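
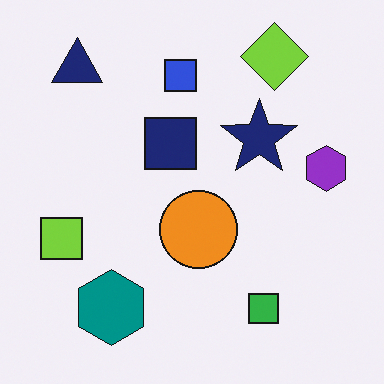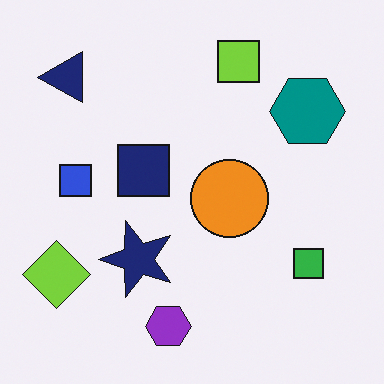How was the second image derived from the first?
It was transposed (reflected across the top-left ↔ bottom-right diagonal).

Shapes have swapped their row and column positions — what was in the top-right is now in the bottom-left — a diagonal reflection.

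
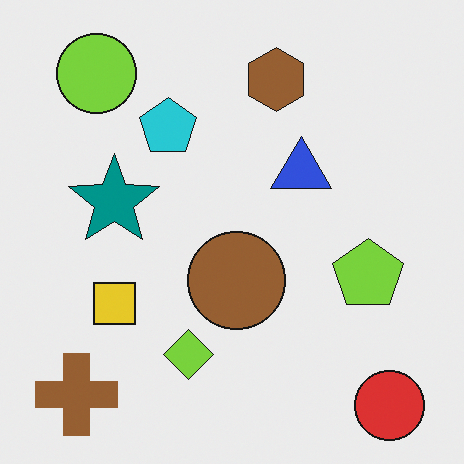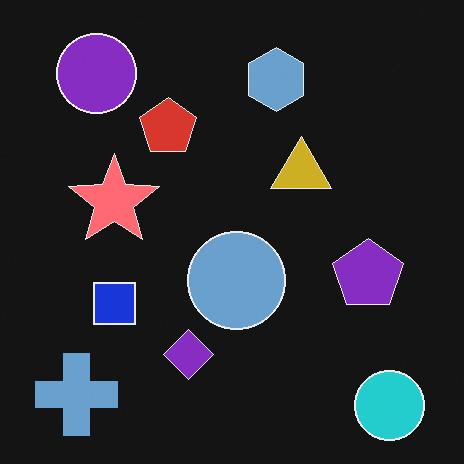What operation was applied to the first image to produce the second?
Color-inverted (negative).

The light background has become dark and every shape's color is its complement — a photographic negative.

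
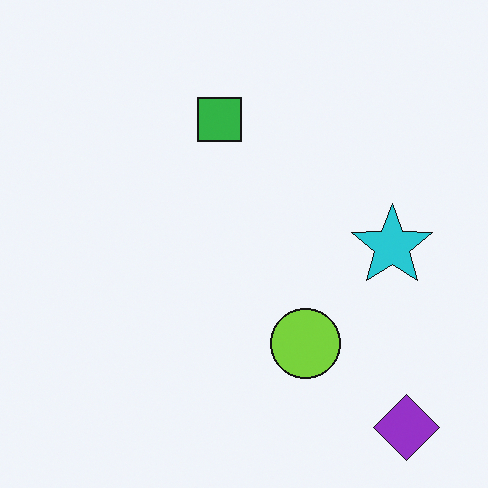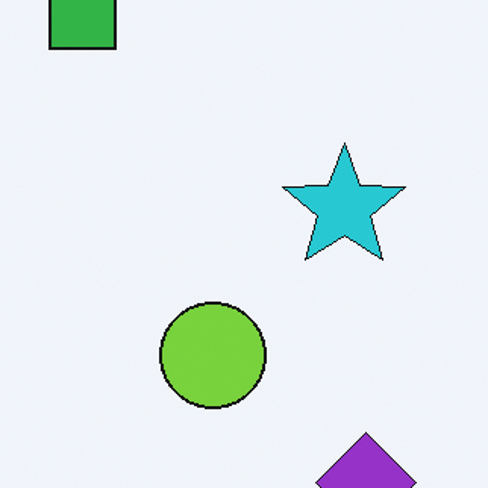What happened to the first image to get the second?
Cropped to a modestly smaller region and rescaled.

The visible shapes are larger and the field of view is narrower; shapes near the original edges may be partly or wholly outside the frame — a crop-and-rescale.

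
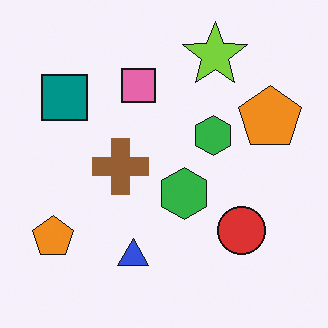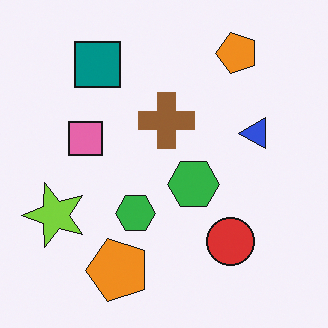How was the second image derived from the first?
The image was transposed (reflected across the top-left ↔ bottom-right diagonal).

Shapes have swapped their row and column positions — what was in the top-right is now in the bottom-left — a diagonal reflection.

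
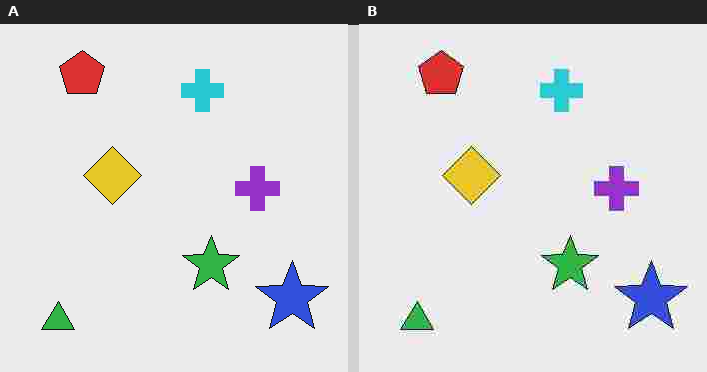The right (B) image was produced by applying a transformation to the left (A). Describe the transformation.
The transformation is: degraded with heavy JPEG compression.

Blocky 8×8 compression artifacts appear around shape edges and the flat background shows ringing — characteristic JPEG degradation.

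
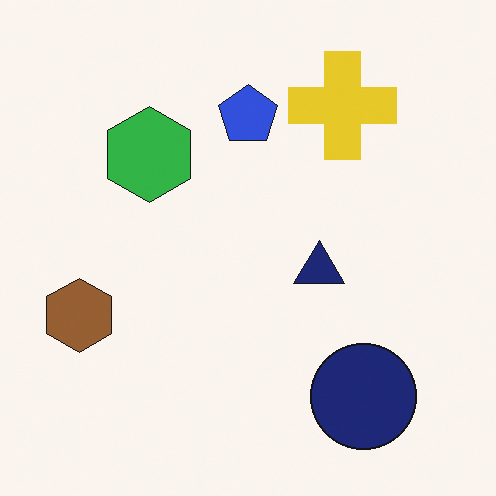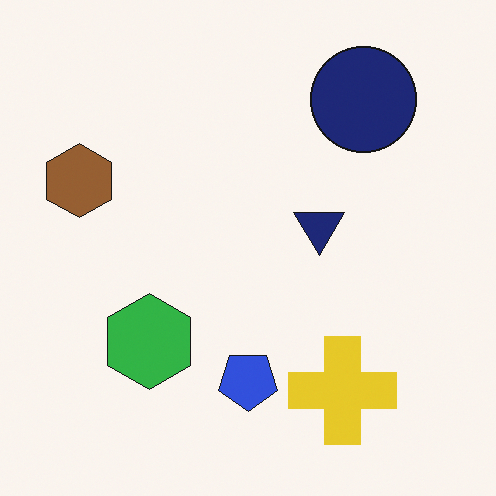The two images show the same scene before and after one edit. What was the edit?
The transformation is: flipped vertically (top ↔ bottom).

The navy circle is in the bottom-right of the first image and the top-right of the second — shapes on opposite sides of the horizontal midline have swapped in a mirror flip.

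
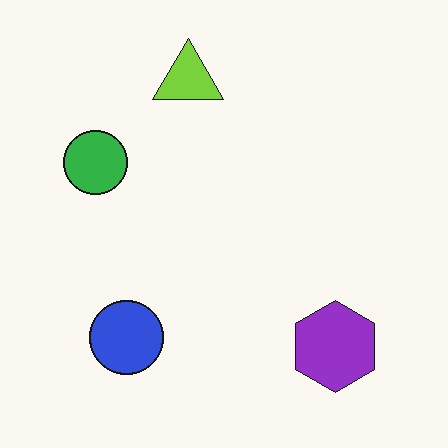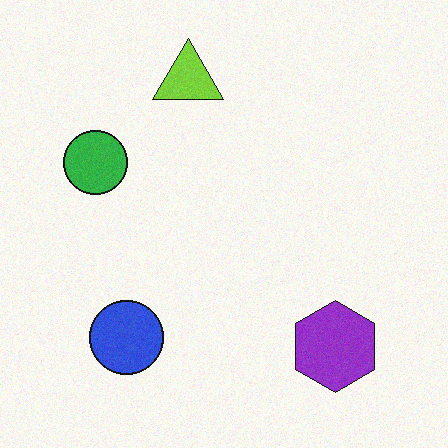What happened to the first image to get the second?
This is the original image degraded with subtle gaussian noise.

Random speckle covers the whole image, including the flat background.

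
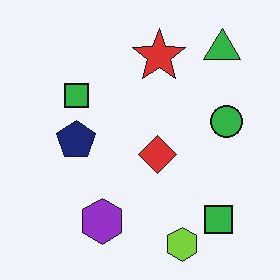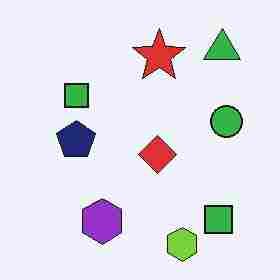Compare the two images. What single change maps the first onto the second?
The transformation is: degraded with heavy JPEG compression.

Blocky 8×8 compression artifacts appear around shape edges and the flat background shows ringing — characteristic JPEG degradation.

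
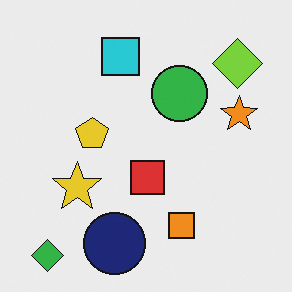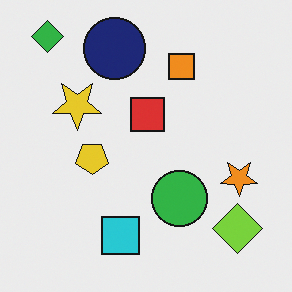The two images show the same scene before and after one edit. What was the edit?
Flipped vertically (top ↔ bottom).

The green diamond is in the bottom-left of the first image and the top-left of the second — shapes on opposite sides of the horizontal midline have swapped in a mirror flip.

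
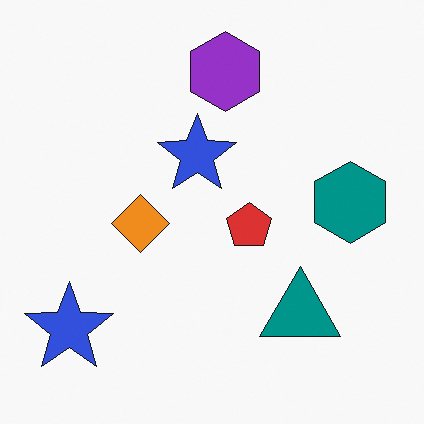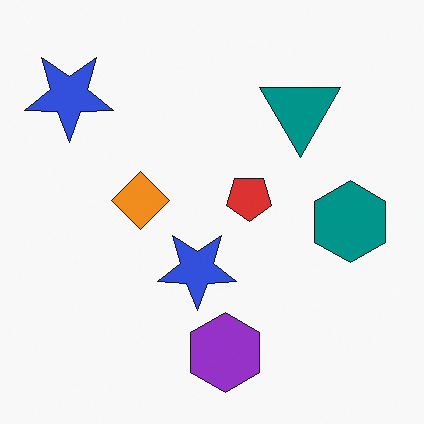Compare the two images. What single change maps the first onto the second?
The image was flipped vertically (top ↔ bottom).

The purple hexagon is in the top of the first image and the bottom of the second — shapes on opposite sides of the horizontal midline have swapped in a mirror flip.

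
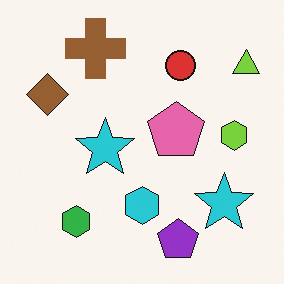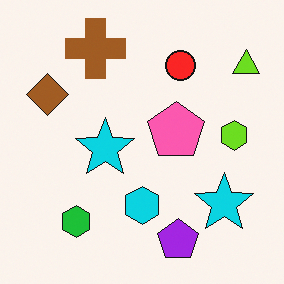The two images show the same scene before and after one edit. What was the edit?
This is the original image slightly oversaturated.

All colors are more vivid — a global saturation change.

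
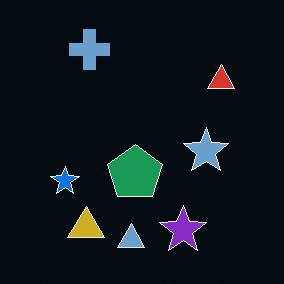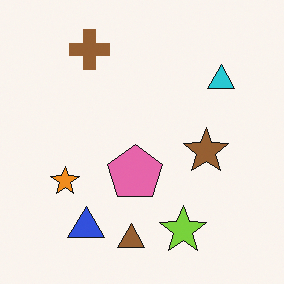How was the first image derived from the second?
The image was color-inverted (negative).

The light background has become dark and every shape's color is its complement — a photographic negative.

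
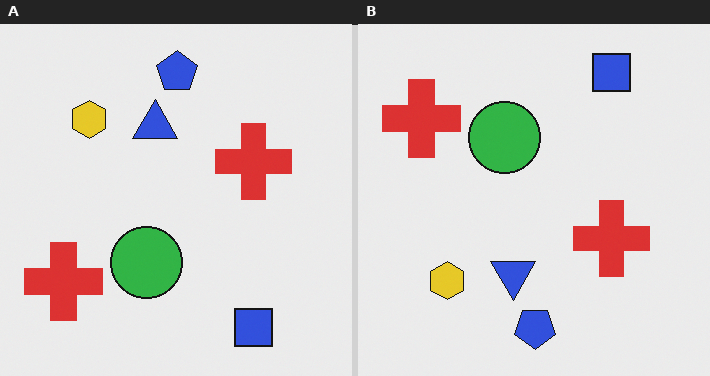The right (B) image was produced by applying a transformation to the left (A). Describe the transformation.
Flipped vertically (top ↔ bottom).

The blue pentagon is in the top of the left (A) image and the bottom of the right (B) — shapes on opposite sides of the horizontal midline have swapped in a mirror flip.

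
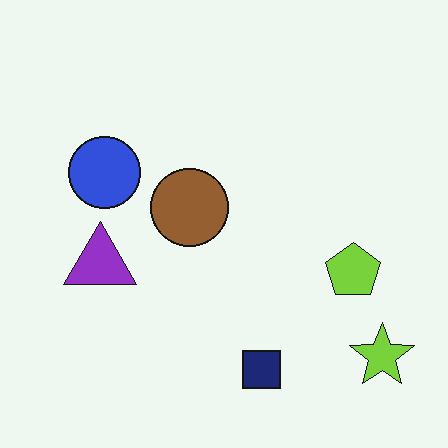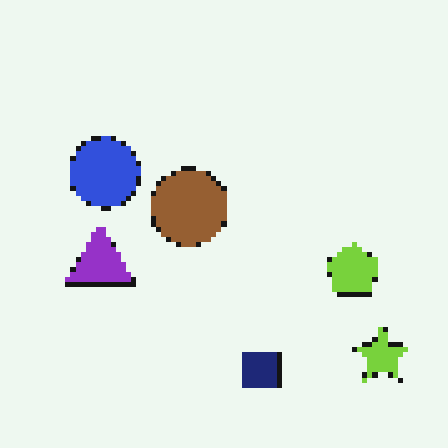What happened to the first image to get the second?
Lightly pixelated (a mild mosaic effect).

Shapes are reduced to large square blocks; fine edges and outlines are lost — a downscale-then-upscale (mosaic) effect.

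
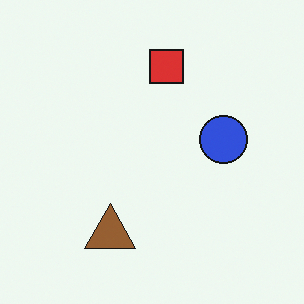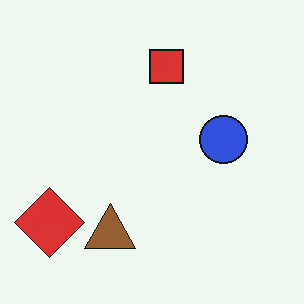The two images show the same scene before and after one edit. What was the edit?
The second image is the first overlaid with an additional red diamond.

A red diamond appears in the second image that is absent from the first.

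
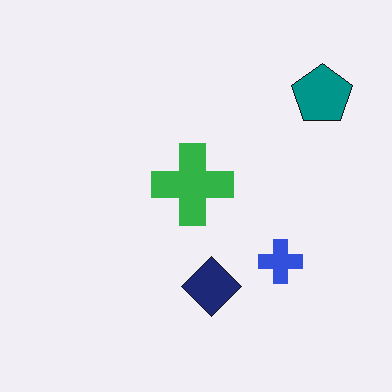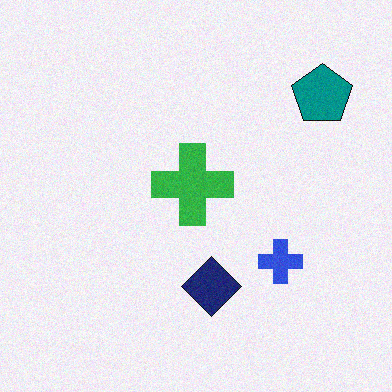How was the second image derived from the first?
The second image is the first degraded with a light layer of grain.

Random speckle covers the whole image, including the flat background.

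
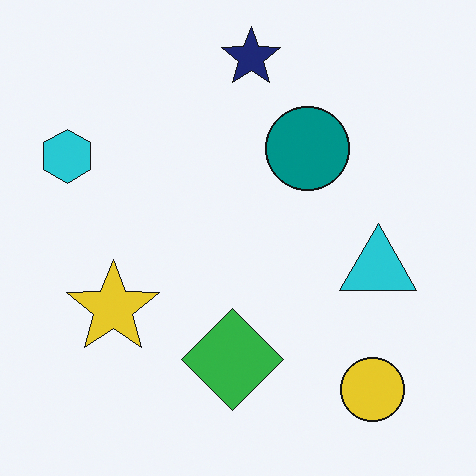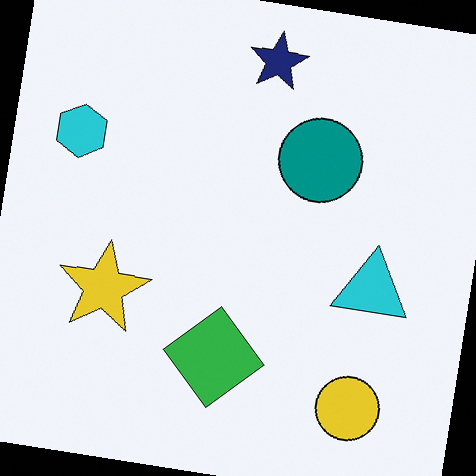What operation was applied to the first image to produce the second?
The second image is the first rotated clockwise by a small amount.

Every shape is tilted by the same angle and the image corners show triangular fill wedges — a whole-image rotation by a non-right angle.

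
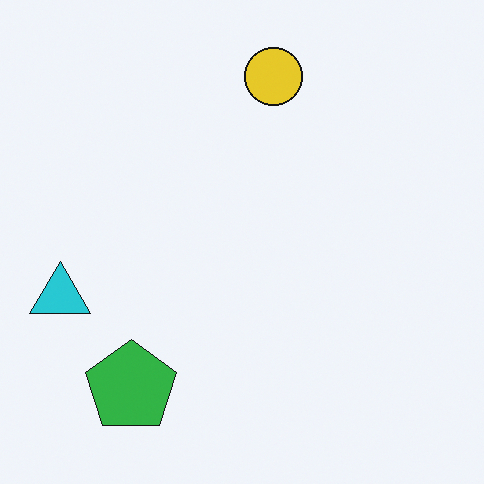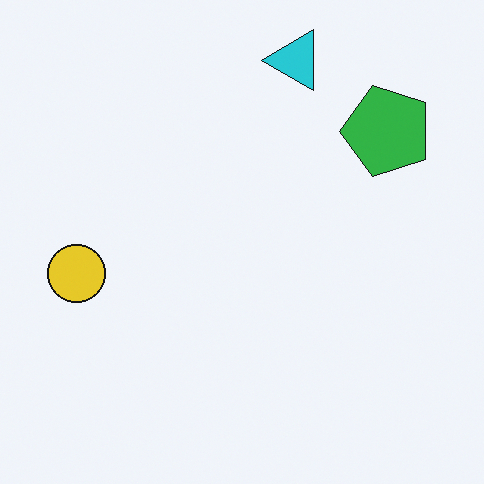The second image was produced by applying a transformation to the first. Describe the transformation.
Transposed (reflected across the top-left ↔ bottom-right diagonal).

Shapes have swapped their row and column positions — what was in the top-right is now in the bottom-left — a diagonal reflection.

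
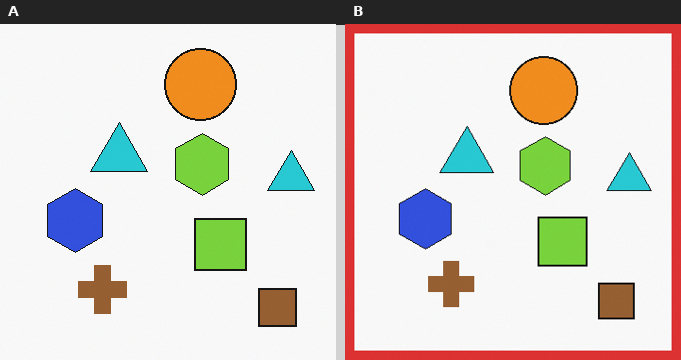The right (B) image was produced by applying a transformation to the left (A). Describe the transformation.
Framed with a red border.

A solid red frame runs around the edge of the right (B) image, with the content slightly shrunk inside it.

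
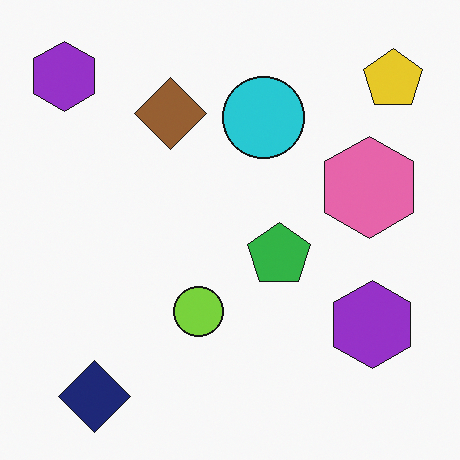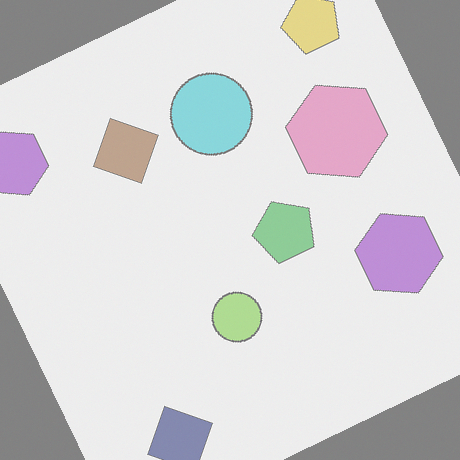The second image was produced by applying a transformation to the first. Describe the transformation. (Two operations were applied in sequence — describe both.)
The transformation is: given much lower contrast, then rotated counter-clockwise by a moderate amount.

Tones are pushed toward mid-grey across the whole image — a global contrast change. Every shape is tilted by the same angle and the image corners show triangular fill wedges — a whole-image rotation by a non-right angle.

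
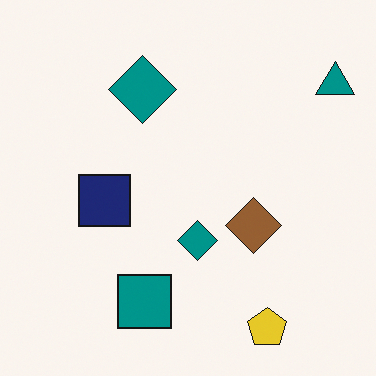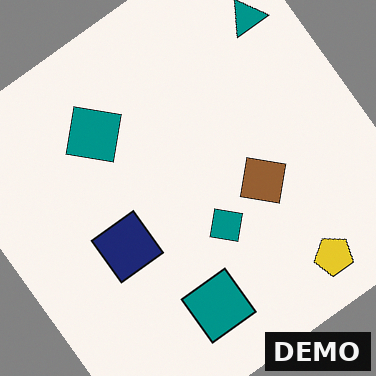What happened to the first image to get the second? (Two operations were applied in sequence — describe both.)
The second image is the first rotated counter-clockwise by a large amount — several tens of degrees, then watermarked with the text "DEMO" in the lower-right corner.

Every shape is tilted by the same angle and the image corners show triangular fill wedges — a whole-image rotation by a non-right angle. A dark label reading "DEMO" appears in the lower-right corner.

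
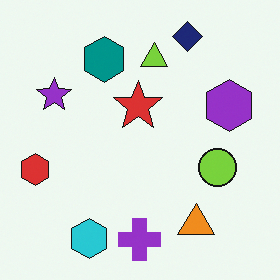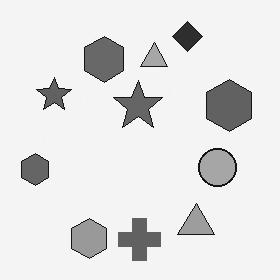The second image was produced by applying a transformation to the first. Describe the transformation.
Converted to grayscale.

All color is removed — every shape is now a shade of grey.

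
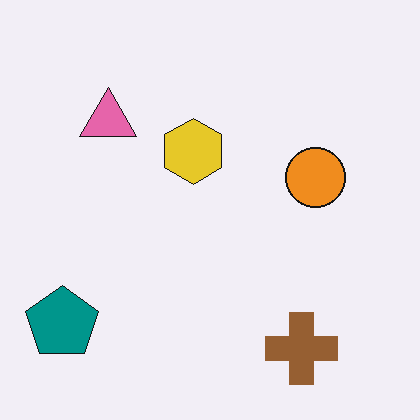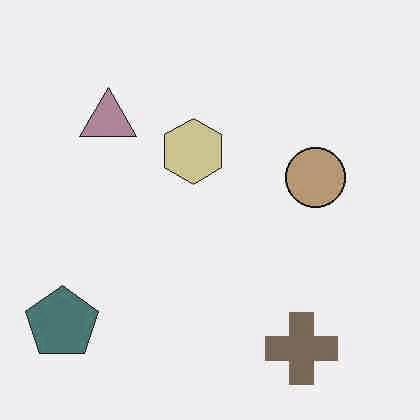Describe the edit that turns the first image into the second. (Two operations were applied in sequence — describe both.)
The transformation is: heavily JPEG-compressed with obvious blocking artifacts, then made much more muted (saturation change).

Blocky 8×8 compression artifacts appear around shape edges and the flat background shows ringing — characteristic JPEG degradation. All colors are more muted and greyish — a global saturation change.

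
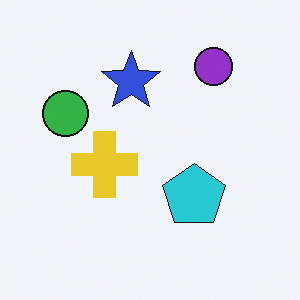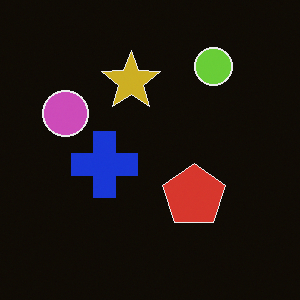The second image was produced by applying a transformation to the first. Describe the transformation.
Color-inverted (negative).

The light background has become dark and every shape's color is its complement — a photographic negative.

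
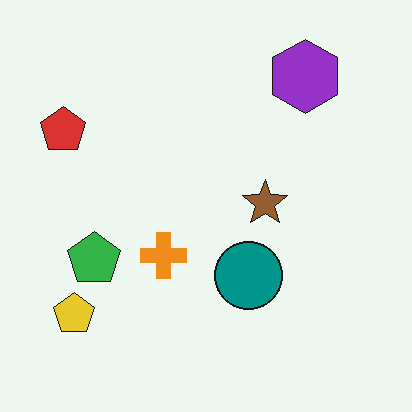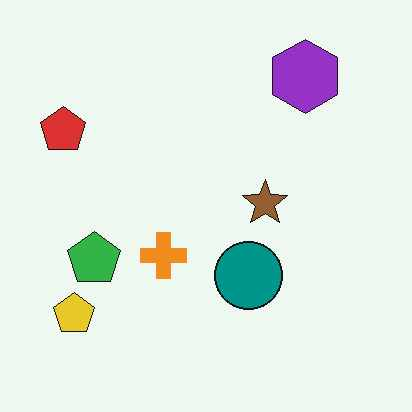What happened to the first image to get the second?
The second image is the first JPEG-compressed with visible artifacts.

Blocky 8×8 compression artifacts appear around shape edges and the flat background shows ringing — characteristic JPEG degradation.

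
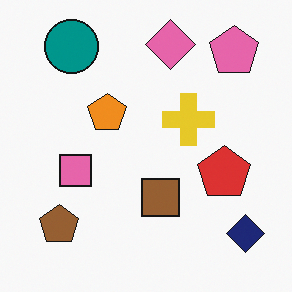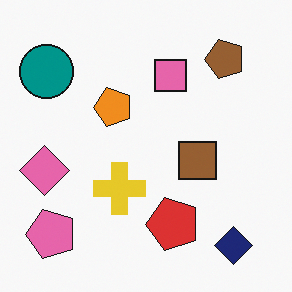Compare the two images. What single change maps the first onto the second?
This is the original image transposed (reflected across the top-left ↔ bottom-right diagonal).

Shapes have swapped their row and column positions — what was in the top-right is now in the bottom-left — a diagonal reflection.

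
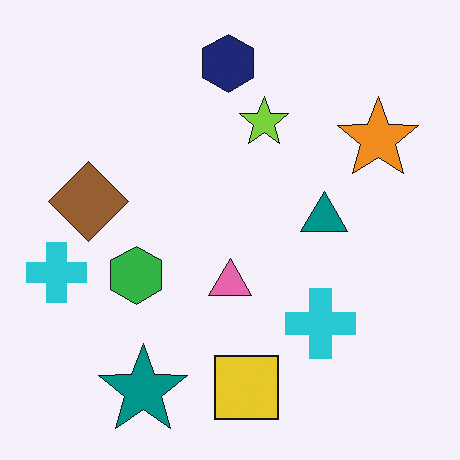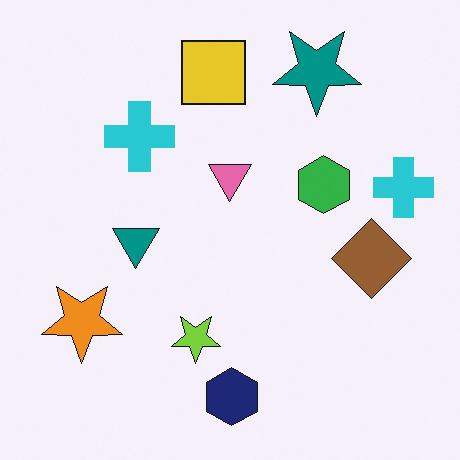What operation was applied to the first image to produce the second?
The image was rotated 180°.

The teal star sits in the bottom-left of the first image and the top-right of the second — consistent with a whole-image 180° rotation.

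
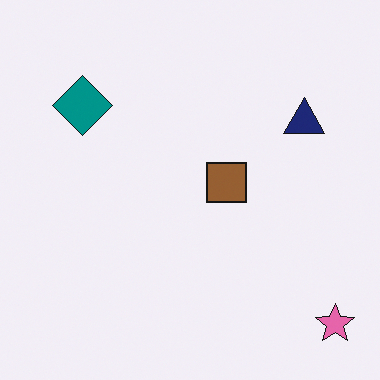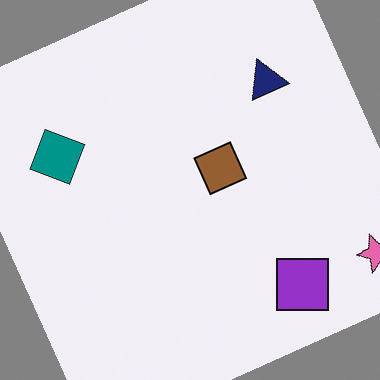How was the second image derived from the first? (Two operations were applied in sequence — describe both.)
The transformation is: rotated counter-clockwise by a clearly visible amount, then overlaid with an additional purple square.

Every shape is tilted by the same angle and the image corners show triangular fill wedges — a whole-image rotation by a non-right angle. A purple square appears in the second image that is absent from the first.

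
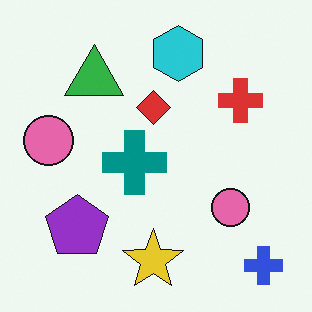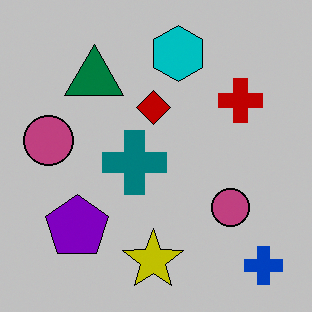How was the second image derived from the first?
The second image is the first heavily posterized to just a handful of flat colors.

Each flat color has snapped to a coarser quantized level — most visibly, the near-white background has dropped to a flat grey.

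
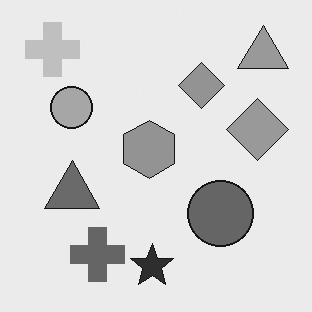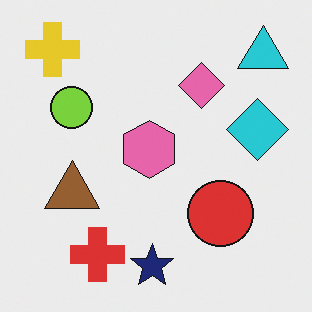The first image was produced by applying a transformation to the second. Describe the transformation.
The transformation is: converted to grayscale.

All color is removed — every shape is now a shade of grey.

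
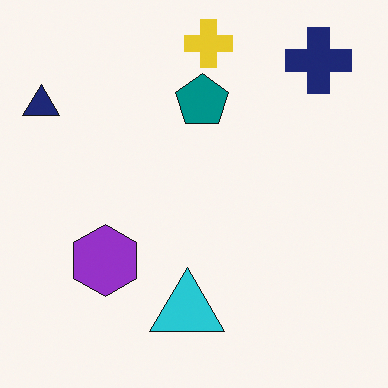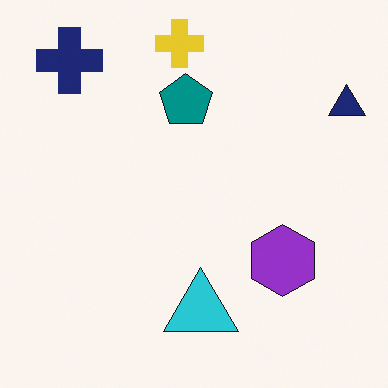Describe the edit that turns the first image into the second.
It was flipped horizontally (left ↔ right).

The navy triangle is in the top-left of the first image and the top-right of the second — shapes on opposite sides of the vertical midline have swapped in a mirror flip.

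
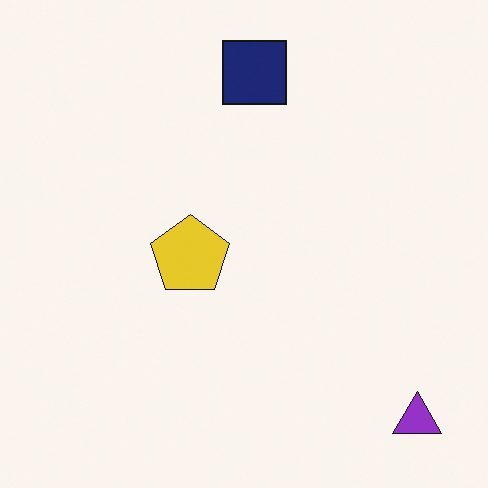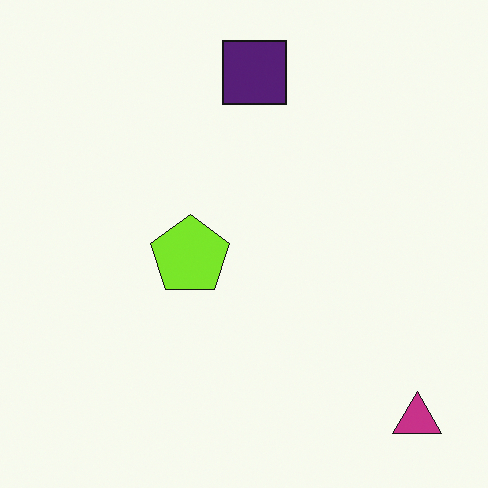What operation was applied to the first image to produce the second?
The image was hue-shifted slightly.

Every shape's color has rotated by the same amount around the hue wheel — a uniform hue shift.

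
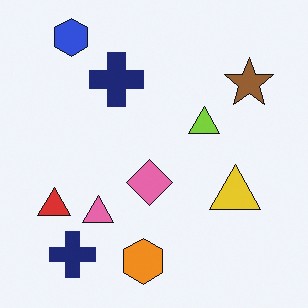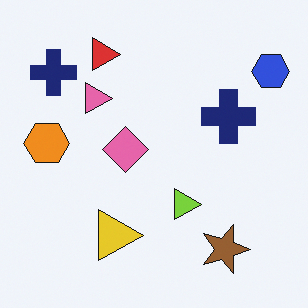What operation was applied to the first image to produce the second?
The transformation is: rotated 90° clockwise.

The blue hexagon sits in the top-left of the first image and the top-right of the second — consistent with a whole-image 90° clockwise rotation.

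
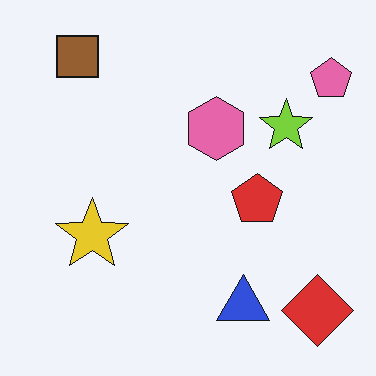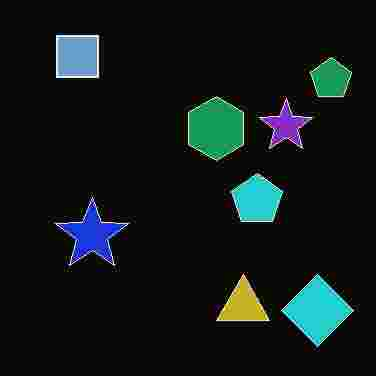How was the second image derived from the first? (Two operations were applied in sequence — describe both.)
The second image is the first color-inverted (negative), then degraded with heavy JPEG compression.

The light background has become dark and every shape's color is its complement — a photographic negative. Blocky 8×8 compression artifacts appear around shape edges and the flat background shows ringing — characteristic JPEG degradation.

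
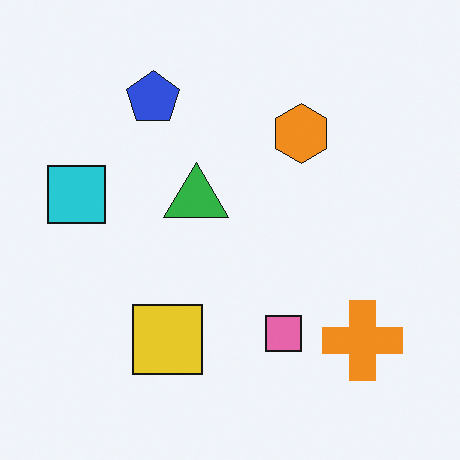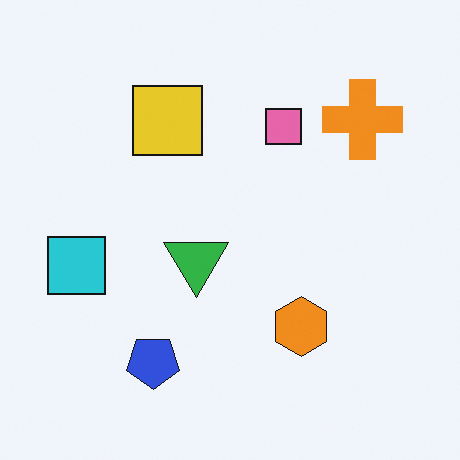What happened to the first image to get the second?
The transformation is: flipped vertically (top ↔ bottom).

The blue pentagon is in the top-left of the first image and the bottom-left of the second — shapes on opposite sides of the horizontal midline have swapped in a mirror flip.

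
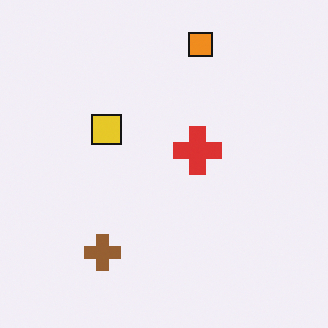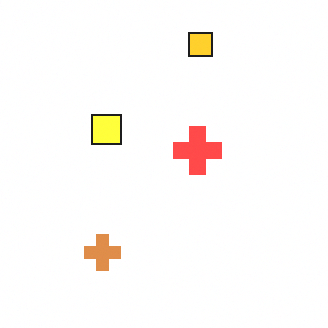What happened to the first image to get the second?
This is the original image noticeably brightened.

Every pixel — background and shapes alike — is uniformly brightened.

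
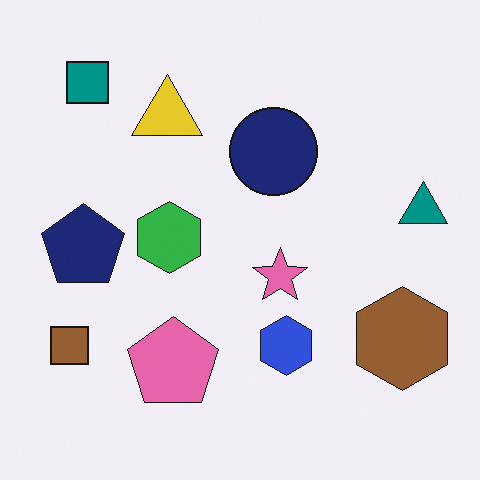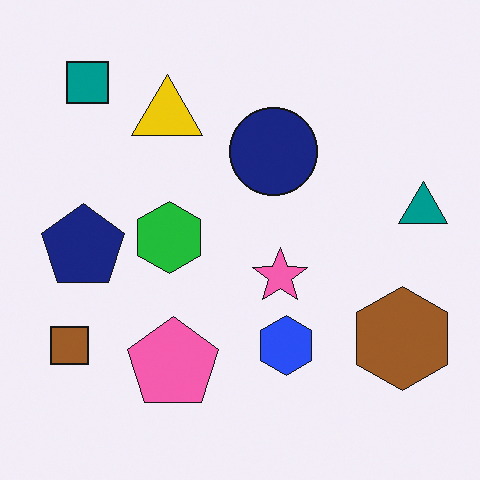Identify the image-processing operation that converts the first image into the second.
The image was slightly oversaturated.

All colors are more vivid — a global saturation change.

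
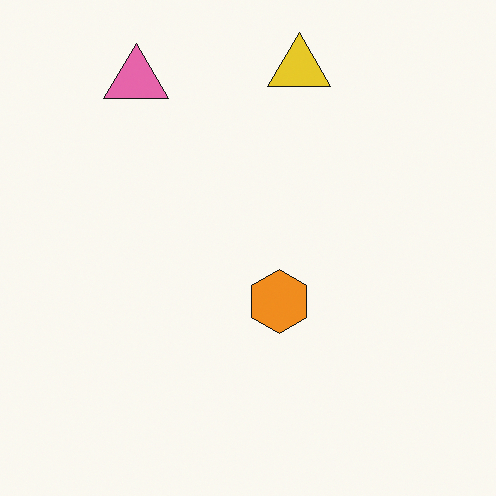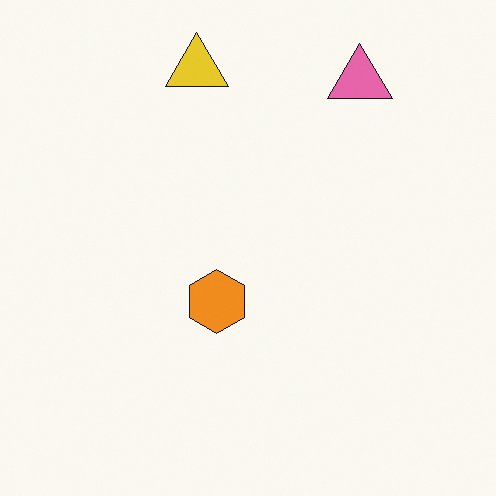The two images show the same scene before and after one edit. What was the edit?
It was flipped horizontally (left ↔ right).

The pink triangle is in the top-left of the first image and the top-right of the second — shapes on opposite sides of the vertical midline have swapped in a mirror flip.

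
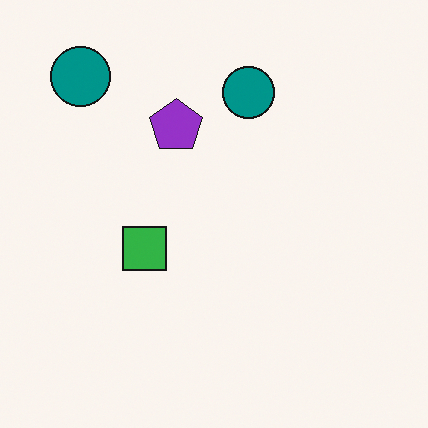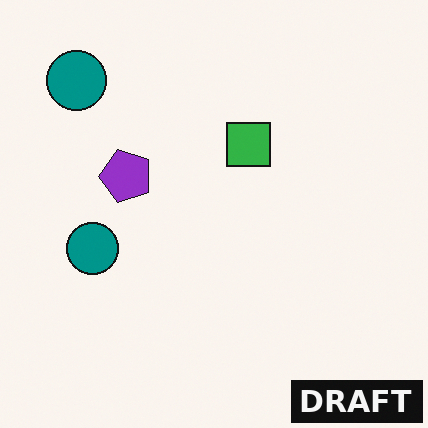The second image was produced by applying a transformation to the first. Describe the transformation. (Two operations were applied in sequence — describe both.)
It was transposed (reflected across the top-left ↔ bottom-right diagonal), then watermarked with the text "DRAFT" in the lower-right corner.

Shapes have swapped their row and column positions — what was in the top-right is now in the bottom-left — a diagonal reflection. A dark label reading "DRAFT" appears in the lower-right corner.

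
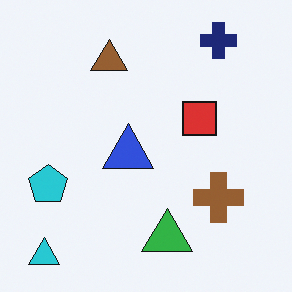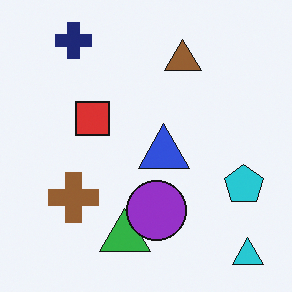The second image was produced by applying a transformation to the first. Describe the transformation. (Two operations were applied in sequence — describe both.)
The image was flipped horizontally (left ↔ right), then overlaid with an additional purple circle.

The cyan triangle is in the bottom-left of the first image and the bottom-right of the second — shapes on opposite sides of the vertical midline have swapped in a mirror flip. A purple circle appears in the second image that is absent from the first.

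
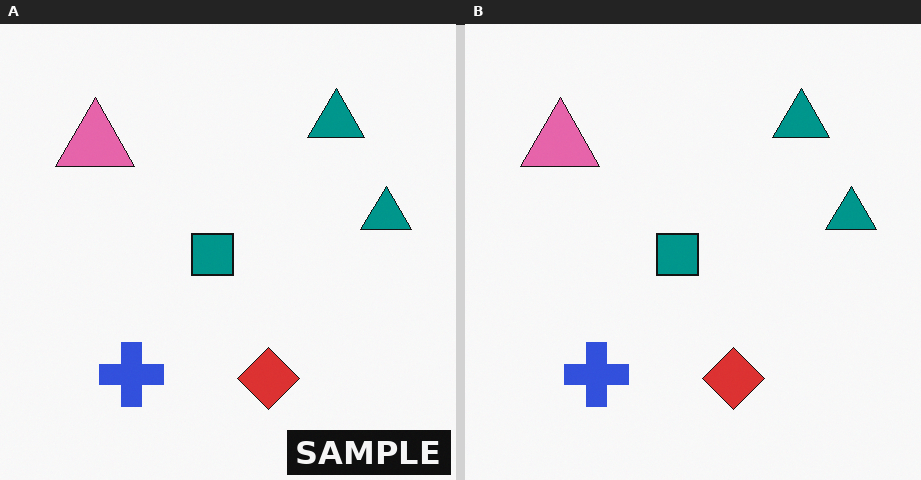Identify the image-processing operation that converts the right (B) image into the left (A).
The left (A) image is the right (B) watermarked with the text "SAMPLE" in the lower-right corner.

A dark label reading "SAMPLE" appears in the lower-right corner.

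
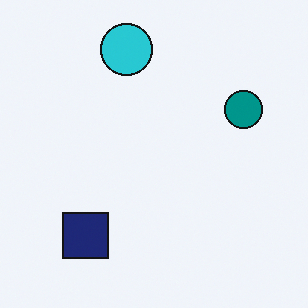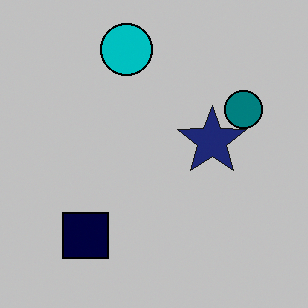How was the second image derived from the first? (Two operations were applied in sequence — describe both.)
The transformation is: aggressively posterized, then overlaid with an additional navy star.

Each flat color has snapped to a coarser quantized level — most visibly, the near-white background has dropped to a flat grey. A navy star appears in the second image that is absent from the first.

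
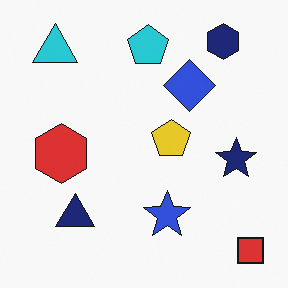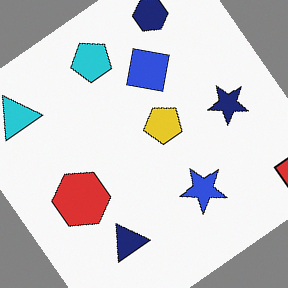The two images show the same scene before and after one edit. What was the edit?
The second image is the first rotated counter-clockwise by a large amount — several tens of degrees.

Every shape is tilted by the same angle and the image corners show triangular fill wedges — a whole-image rotation by a non-right angle.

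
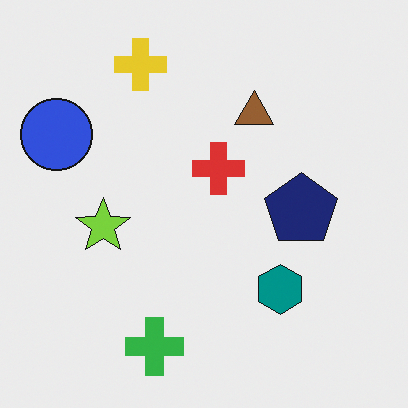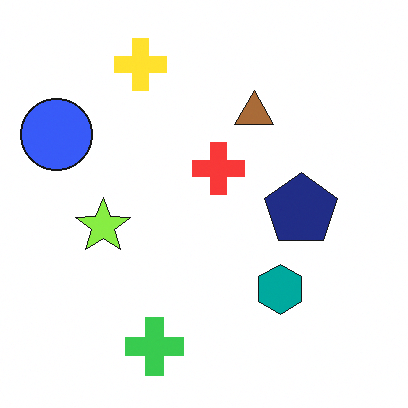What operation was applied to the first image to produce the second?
This is the original image brightened a little.

Every pixel — background and shapes alike — is uniformly brightened.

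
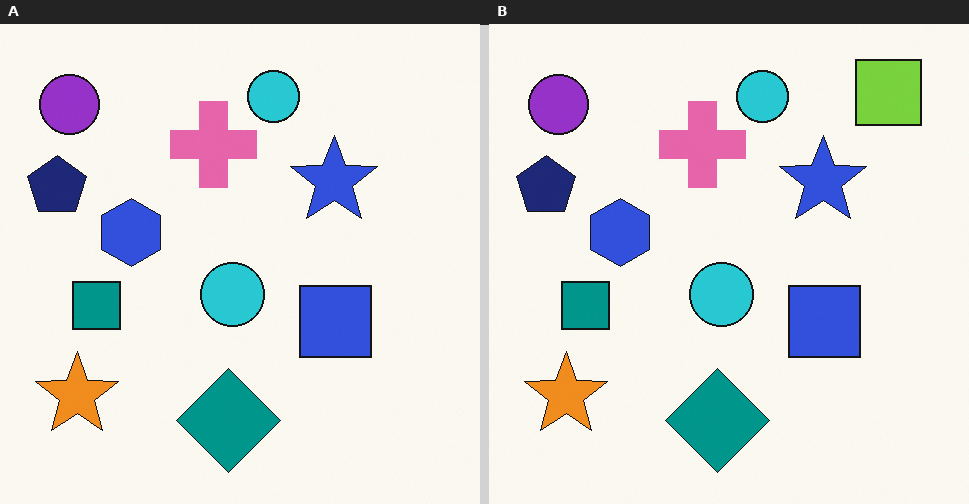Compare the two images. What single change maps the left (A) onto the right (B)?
Overlaid with an additional lime square.

A lime square appears in the right (B) image that is absent from the left (A).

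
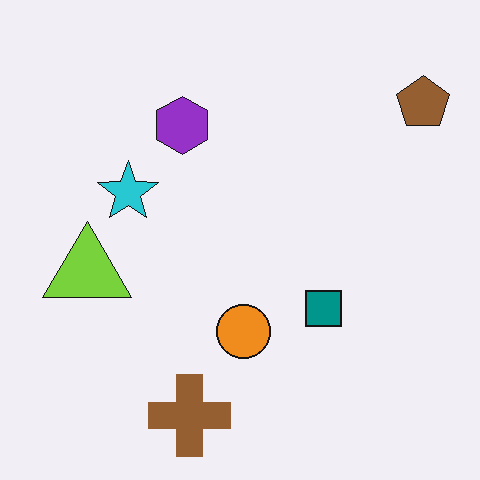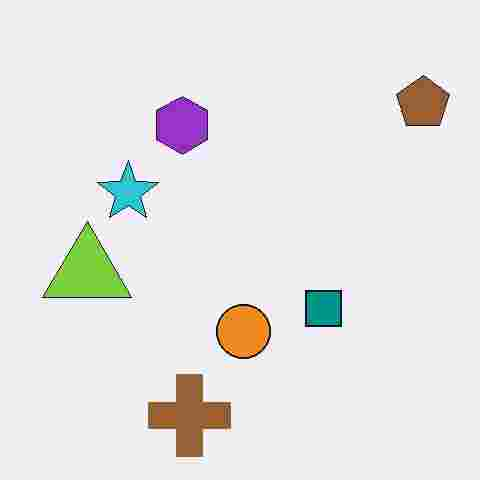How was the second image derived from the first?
The image was heavily JPEG-compressed with obvious blocking artifacts.

Blocky 8×8 compression artifacts appear around shape edges and the flat background shows ringing — characteristic JPEG degradation.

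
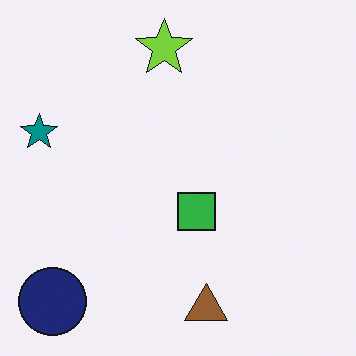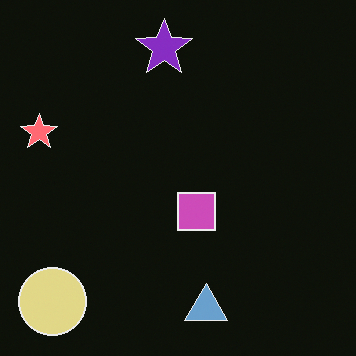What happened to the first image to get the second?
It was color-inverted (negative).

The light background has become dark and every shape's color is its complement — a photographic negative.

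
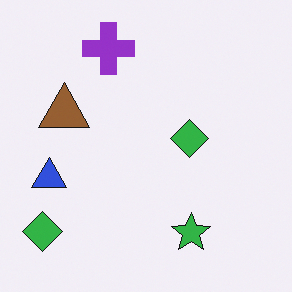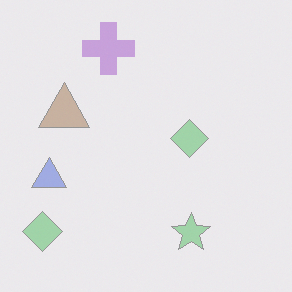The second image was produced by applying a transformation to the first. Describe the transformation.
The second image is the first washed out (contrast reduced).

Tones are pushed toward mid-grey across the whole image — a global contrast change.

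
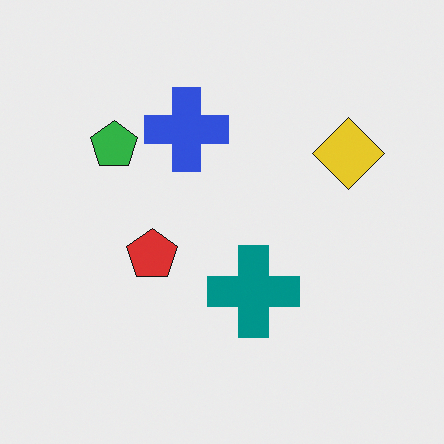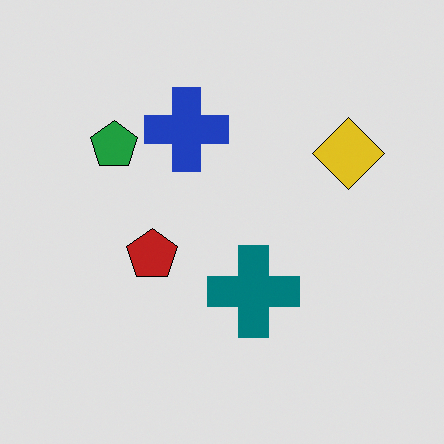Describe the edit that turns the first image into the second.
The transformation is: posterized to a reduced palette.

Each flat color has snapped to a coarser quantized level — most visibly, the near-white background has dropped to a flat grey.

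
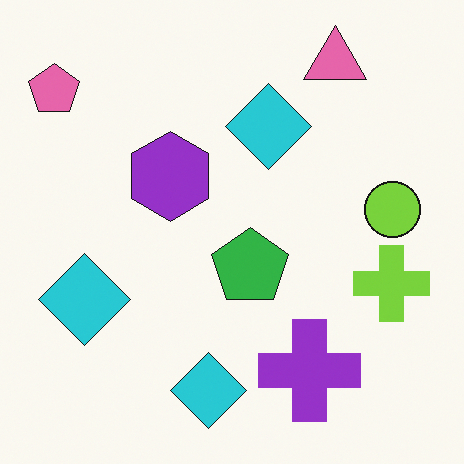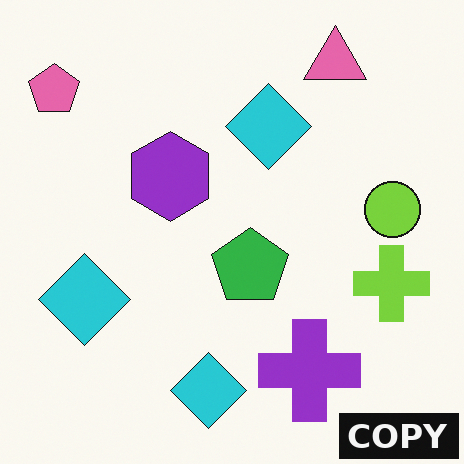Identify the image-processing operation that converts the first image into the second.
The transformation is: watermarked with the text "COPY" in the lower-right corner.

A dark label reading "COPY" appears in the lower-right corner.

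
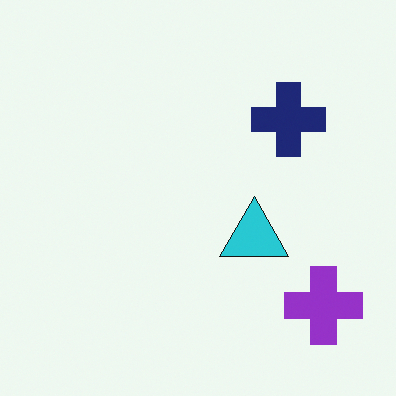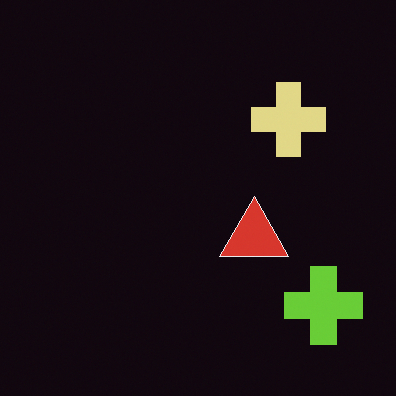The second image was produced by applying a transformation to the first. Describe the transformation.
Color-inverted (negative).

The light background has become dark and every shape's color is its complement — a photographic negative.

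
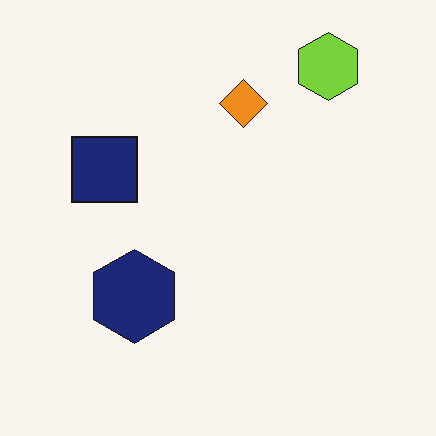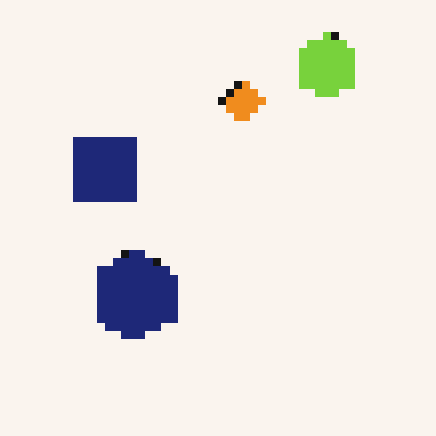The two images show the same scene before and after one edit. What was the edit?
Pixelated into visible square blocks.

Shapes are reduced to large square blocks; fine edges and outlines are lost — a downscale-then-upscale (mosaic) effect.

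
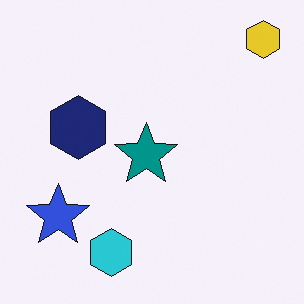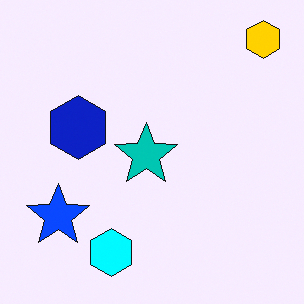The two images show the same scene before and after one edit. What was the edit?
The transformation is: heavily oversaturated.

All colors are more vivid — a global saturation change.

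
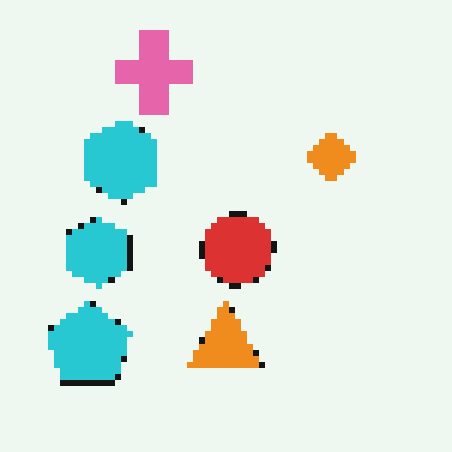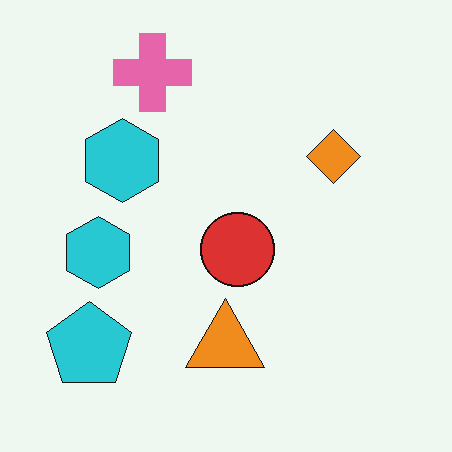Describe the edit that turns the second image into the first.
The transformation is: pixelated into visible square blocks.

Shapes are reduced to large square blocks; fine edges and outlines are lost — a downscale-then-upscale (mosaic) effect.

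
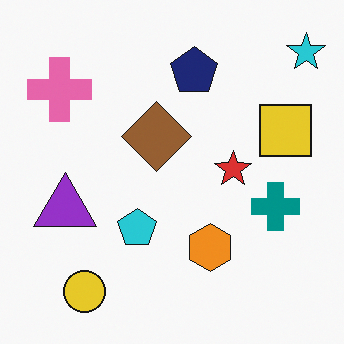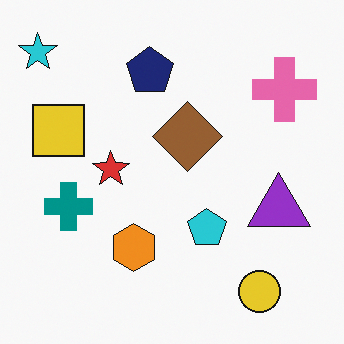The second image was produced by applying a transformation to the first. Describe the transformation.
It was flipped horizontally (left ↔ right).

The cyan star is in the top-right of the first image and the top-left of the second — shapes on opposite sides of the vertical midline have swapped in a mirror flip.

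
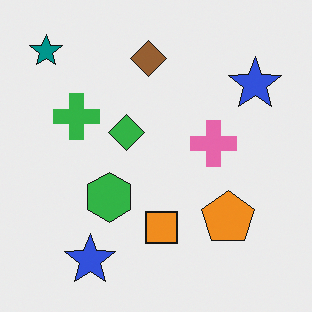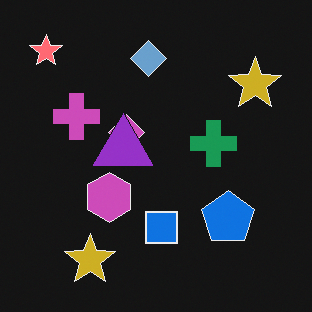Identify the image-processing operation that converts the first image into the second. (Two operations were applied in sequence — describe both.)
It was color-inverted (negative), then overlaid with an additional purple triangle.

The light background has become dark and every shape's color is its complement — a photographic negative. A purple triangle appears in the second image that is absent from the first.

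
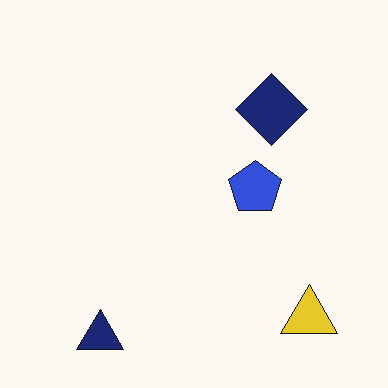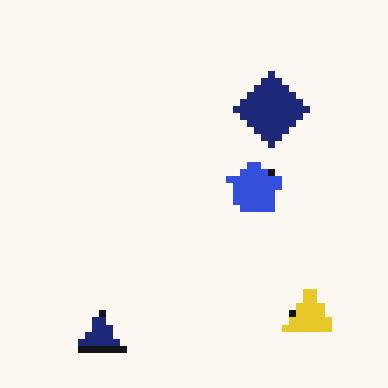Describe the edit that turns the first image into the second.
It was pixelated into visible square blocks.

Shapes are reduced to large square blocks; fine edges and outlines are lost — a downscale-then-upscale (mosaic) effect.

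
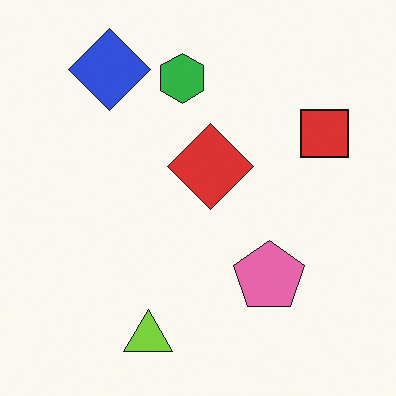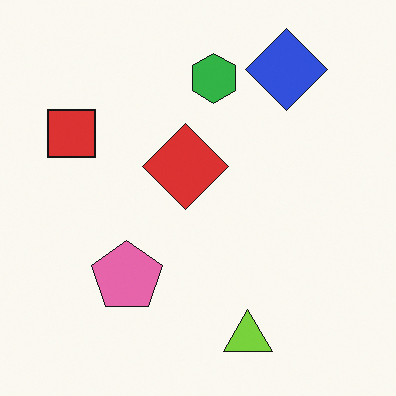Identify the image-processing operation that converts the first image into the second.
It was flipped horizontally (left ↔ right).

The red square is in the right of the first image and the left of the second — shapes on opposite sides of the vertical midline have swapped in a mirror flip.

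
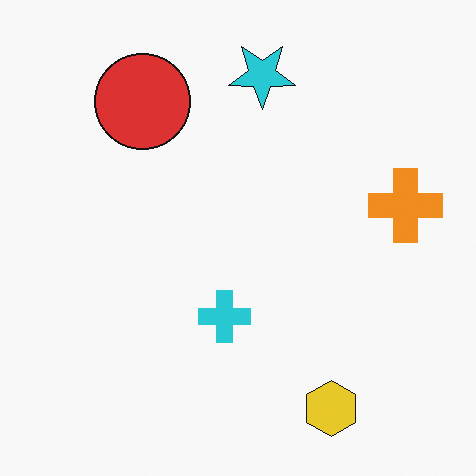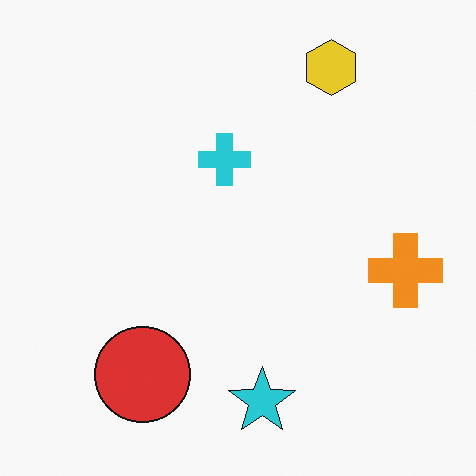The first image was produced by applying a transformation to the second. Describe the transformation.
Flipped vertically (top ↔ bottom).

The yellow hexagon is in the top-right of the second image and the bottom-right of the first — shapes on opposite sides of the horizontal midline have swapped in a mirror flip.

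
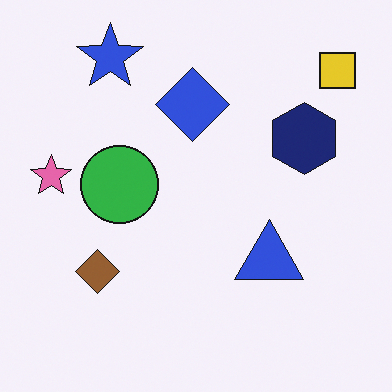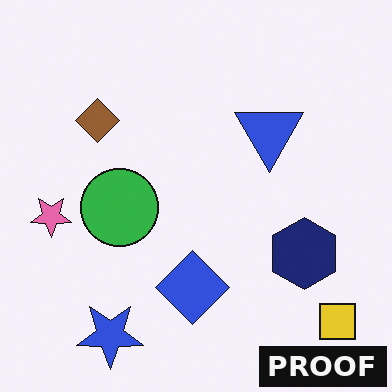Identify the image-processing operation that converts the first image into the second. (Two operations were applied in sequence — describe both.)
The second image is the first flipped vertically (top ↔ bottom), then watermarked with the text "PROOF" in the lower-right corner.

The blue star is in the top-left of the first image and the bottom-left of the second — shapes on opposite sides of the horizontal midline have swapped in a mirror flip. A dark label reading "PROOF" appears in the lower-right corner.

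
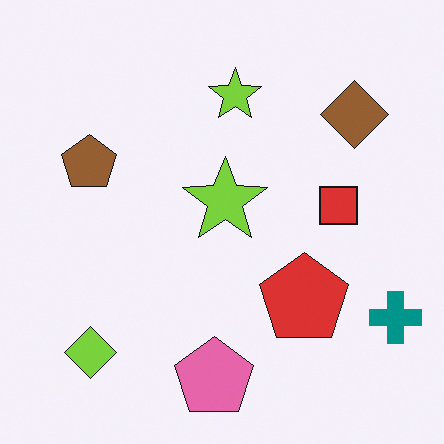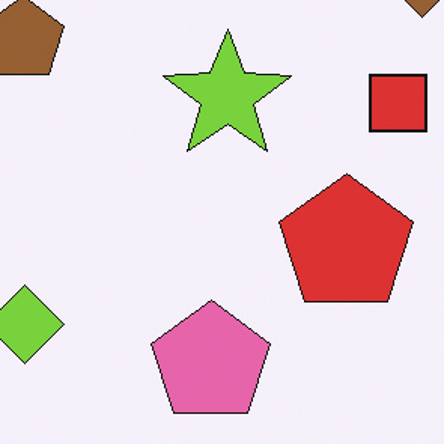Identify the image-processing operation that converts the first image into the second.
The transformation is: cropped to a modestly smaller region and rescaled.

The visible shapes are larger and the field of view is narrower; shapes near the original edges may be partly or wholly outside the frame — a crop-and-rescale.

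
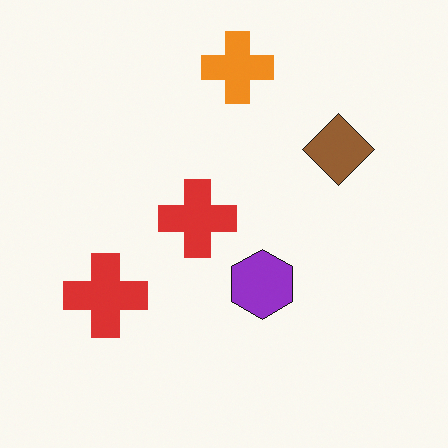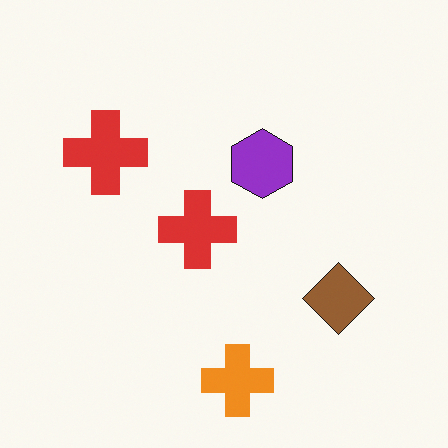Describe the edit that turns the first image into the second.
The transformation is: flipped vertically (top ↔ bottom).

The orange cross is in the top of the first image and the bottom of the second — shapes on opposite sides of the horizontal midline have swapped in a mirror flip.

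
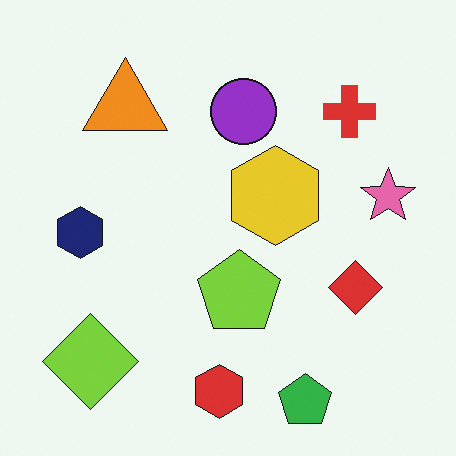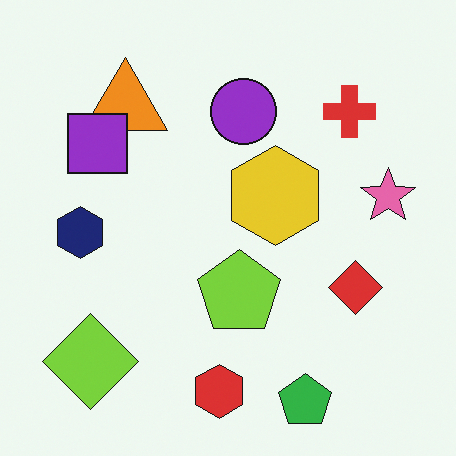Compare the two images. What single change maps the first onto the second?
The second image is the first overlaid with an additional purple square.

A purple square appears in the second image that is absent from the first.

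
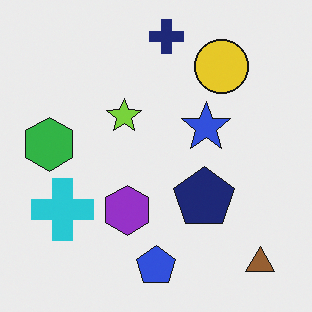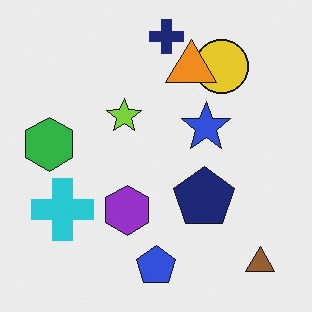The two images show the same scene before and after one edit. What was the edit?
The transformation is: overlaid with an additional orange triangle.

An orange triangle appears in the second image that is absent from the first.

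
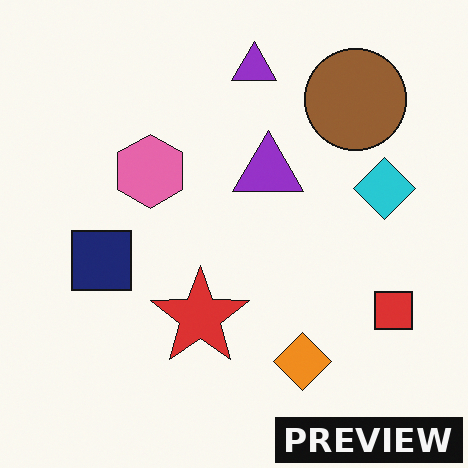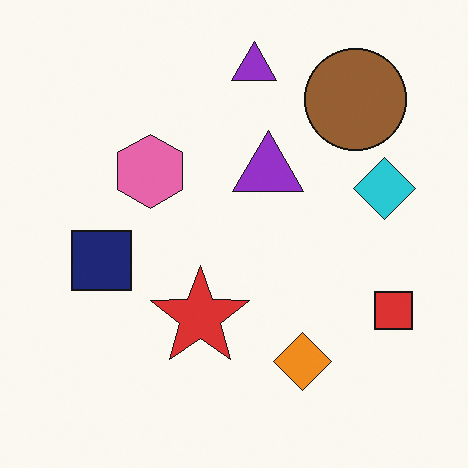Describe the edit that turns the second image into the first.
The image was watermarked with the text "PREVIEW" in the lower-right corner.

A dark label reading "PREVIEW" appears in the lower-right corner.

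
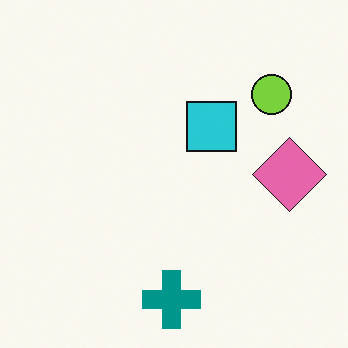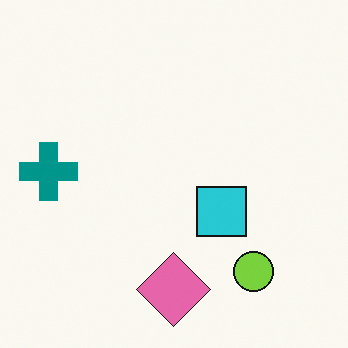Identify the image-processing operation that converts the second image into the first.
Rotated 90° counter-clockwise.

The teal cross sits in the left of the second image and the bottom of the first — consistent with a whole-image 90° counter-clockwise rotation.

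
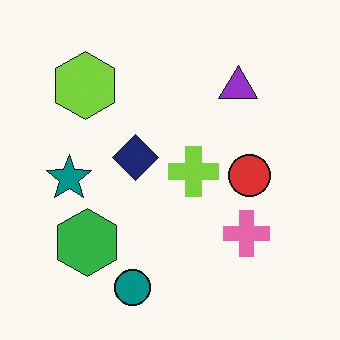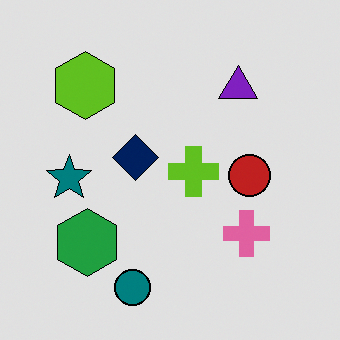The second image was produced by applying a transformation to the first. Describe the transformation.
The image was moderately posterized.

Each flat color has snapped to a coarser quantized level — most visibly, the near-white background has dropped to a flat grey.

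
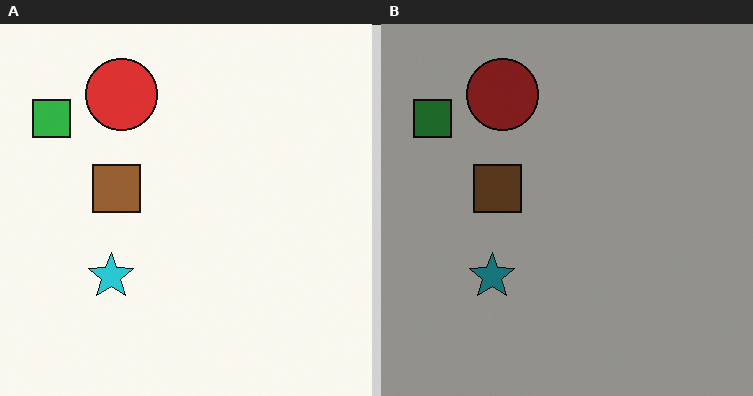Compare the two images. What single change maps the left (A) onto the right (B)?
Noticeably darkened.

Every pixel — background and shapes alike — is uniformly darkened.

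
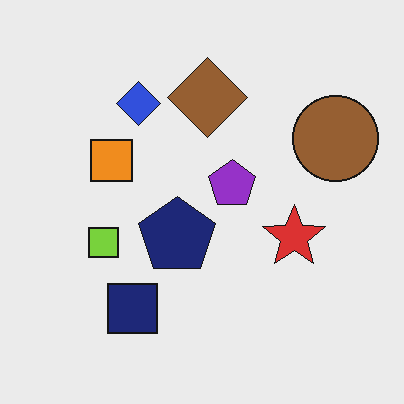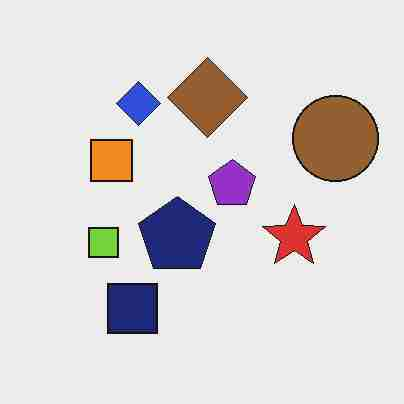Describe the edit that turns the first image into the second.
The second image is the first degraded with heavy JPEG compression.

Blocky 8×8 compression artifacts appear around shape edges and the flat background shows ringing — characteristic JPEG degradation.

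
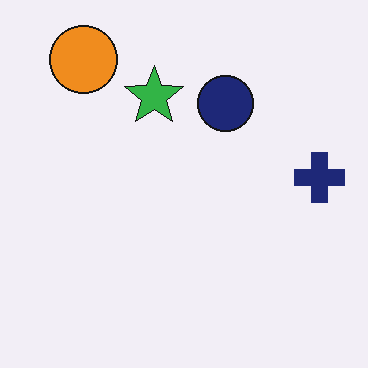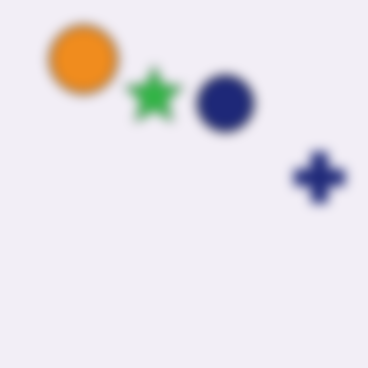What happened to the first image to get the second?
Strongly gaussian-blurred.

Shape edges and outlines are uniformly softened across the whole image.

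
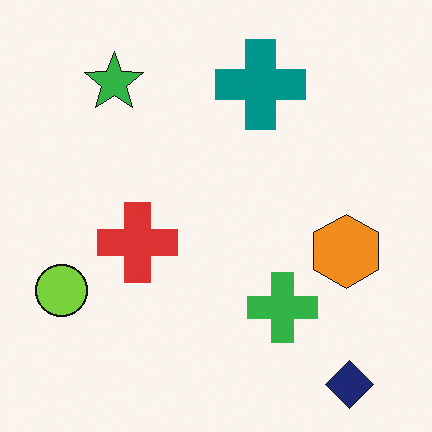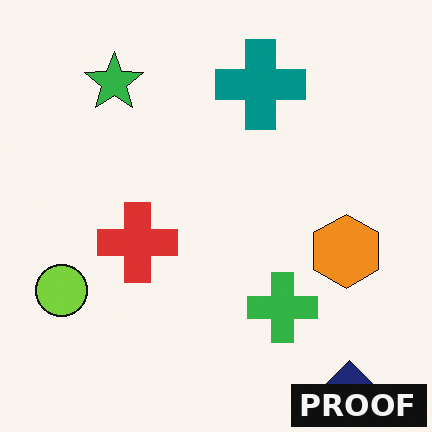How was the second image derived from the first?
This is the original image watermarked with the text "PROOF" in the lower-right corner.

A dark label reading "PROOF" appears in the lower-right corner.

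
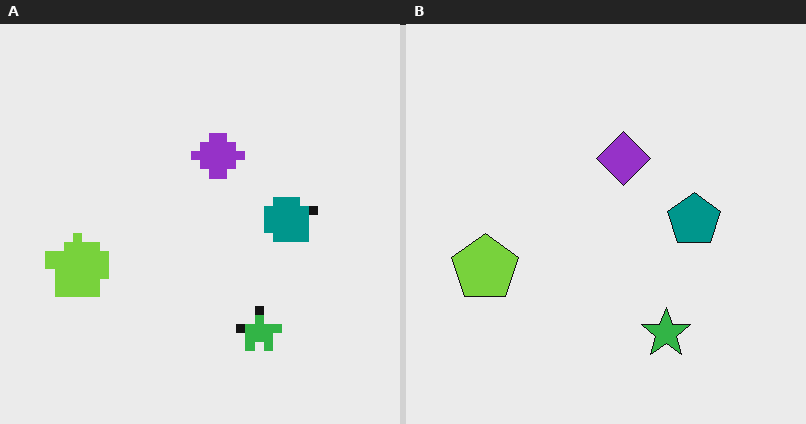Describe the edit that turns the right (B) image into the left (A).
It was coarsely pixelated.

Shapes are reduced to large square blocks; fine edges and outlines are lost — a downscale-then-upscale (mosaic) effect.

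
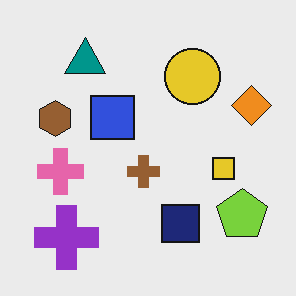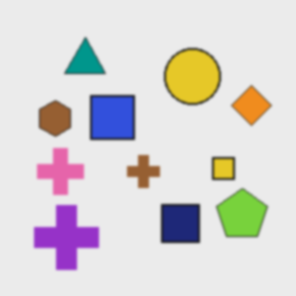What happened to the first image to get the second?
The second image is the first lightly blurred.

Shape edges and outlines are uniformly softened across the whole image.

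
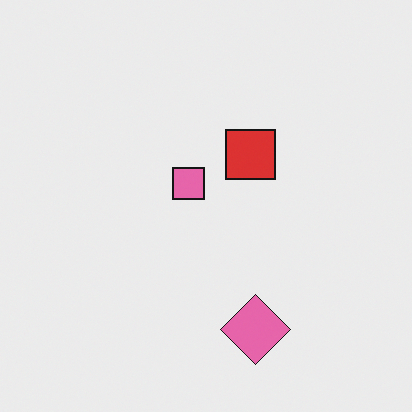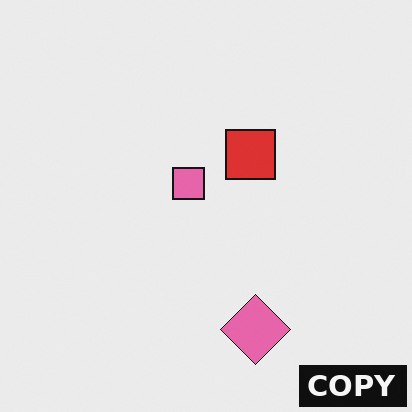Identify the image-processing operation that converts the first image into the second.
It was watermarked with the text "COPY" in the lower-right corner.

A dark label reading "COPY" appears in the lower-right corner.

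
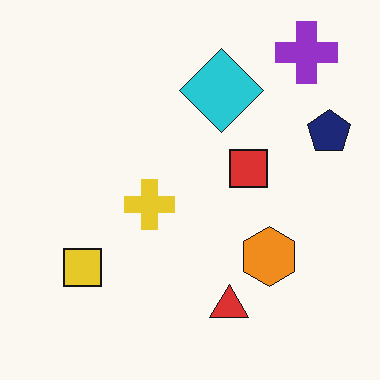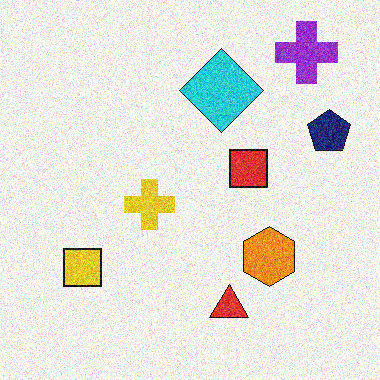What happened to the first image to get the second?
It was degraded with visible gaussian noise.

Random speckle covers the whole image, including the flat background.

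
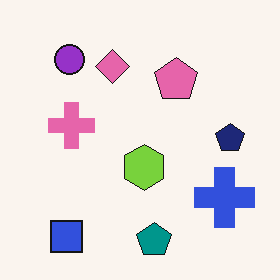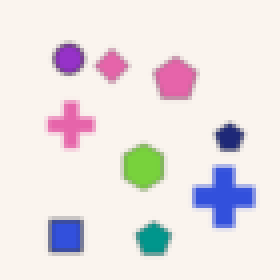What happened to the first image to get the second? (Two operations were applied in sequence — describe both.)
The transformation is: lightly blurred, then mildly pixelated.

Shape edges and outlines are uniformly softened across the whole image. Shapes are reduced to large square blocks; fine edges and outlines are lost — a downscale-then-upscale (mosaic) effect.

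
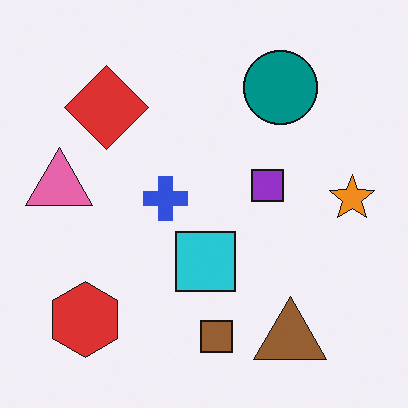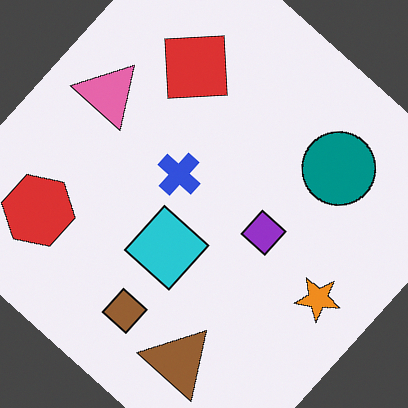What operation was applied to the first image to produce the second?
The image was rotated clockwise by a large amount — several tens of degrees.

Every shape is tilted by the same angle and the image corners show triangular fill wedges — a whole-image rotation by a non-right angle.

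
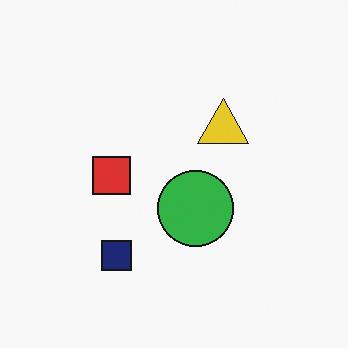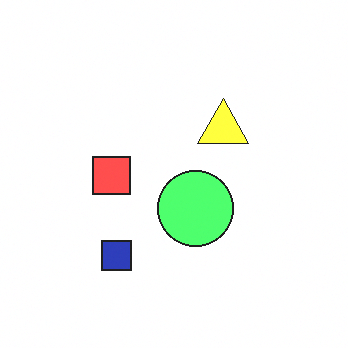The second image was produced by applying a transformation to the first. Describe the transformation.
This is the original image substantially brightened.

Every pixel — background and shapes alike — is uniformly brightened.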